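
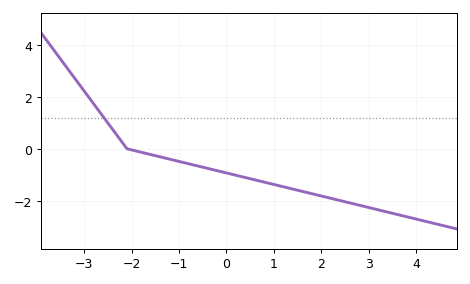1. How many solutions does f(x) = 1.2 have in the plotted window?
1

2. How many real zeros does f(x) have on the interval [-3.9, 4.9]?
1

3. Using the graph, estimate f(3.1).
-2.4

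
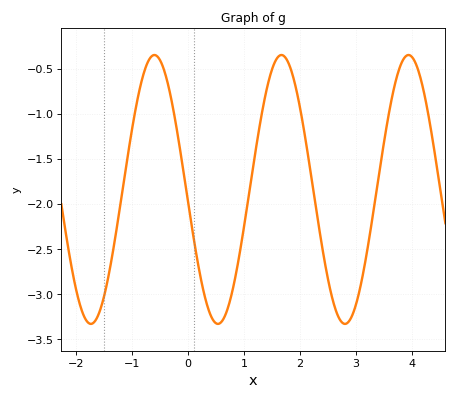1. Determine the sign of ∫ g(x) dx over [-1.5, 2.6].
negative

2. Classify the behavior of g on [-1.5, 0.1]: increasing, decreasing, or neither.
neither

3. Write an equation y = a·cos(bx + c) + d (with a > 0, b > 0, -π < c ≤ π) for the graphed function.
y = 1.49cos(2.77x + 1.66) - 1.84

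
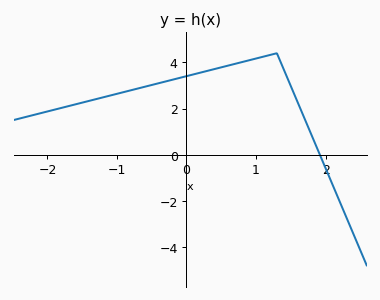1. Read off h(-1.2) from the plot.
2.4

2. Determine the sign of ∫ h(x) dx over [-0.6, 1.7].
positive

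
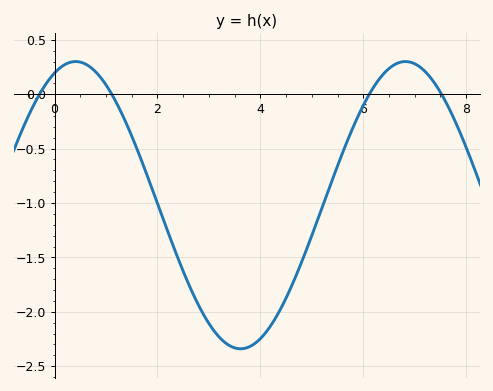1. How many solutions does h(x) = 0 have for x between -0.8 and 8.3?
4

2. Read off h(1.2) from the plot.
-0.1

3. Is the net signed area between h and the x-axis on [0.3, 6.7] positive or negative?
negative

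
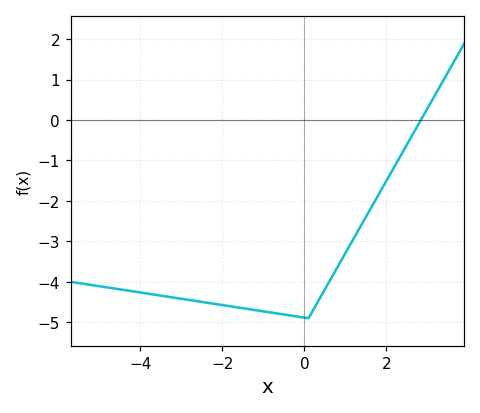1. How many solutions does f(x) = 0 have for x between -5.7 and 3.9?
1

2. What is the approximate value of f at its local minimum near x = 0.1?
-4.9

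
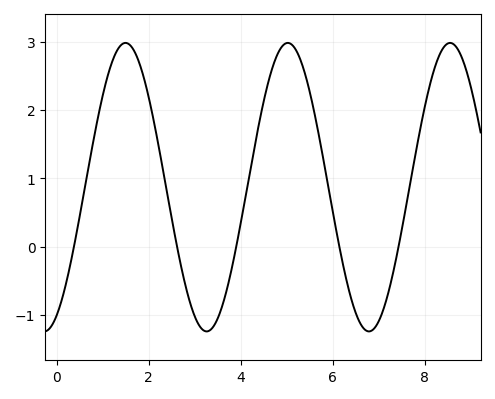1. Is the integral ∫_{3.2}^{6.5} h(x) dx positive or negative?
positive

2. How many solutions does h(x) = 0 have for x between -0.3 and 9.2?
5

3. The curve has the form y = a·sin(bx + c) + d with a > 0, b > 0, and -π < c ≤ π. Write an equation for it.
y = 2.11sin(1.78x - 1.09) + 0.87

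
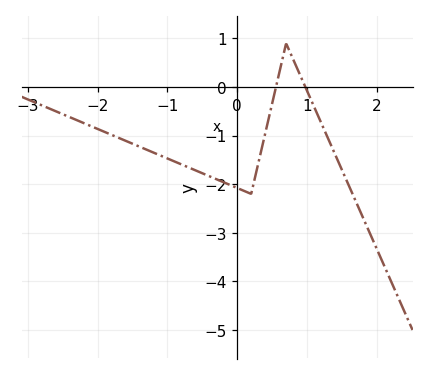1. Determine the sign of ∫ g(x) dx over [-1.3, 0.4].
negative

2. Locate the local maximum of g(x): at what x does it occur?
0.702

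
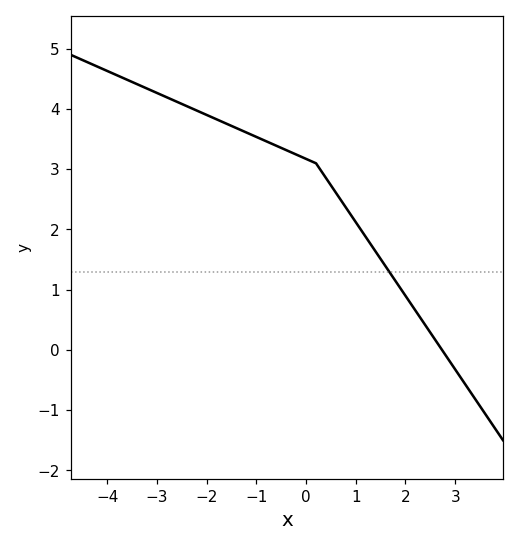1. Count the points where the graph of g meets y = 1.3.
1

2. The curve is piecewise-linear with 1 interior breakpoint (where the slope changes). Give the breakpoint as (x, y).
(0.2, 3.1)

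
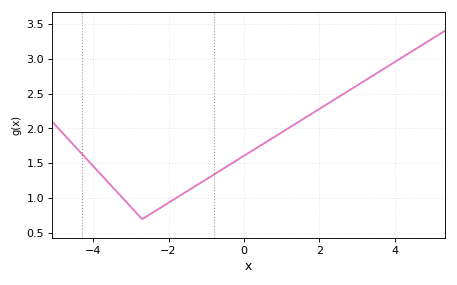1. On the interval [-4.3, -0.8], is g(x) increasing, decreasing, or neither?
neither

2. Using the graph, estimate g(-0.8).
1.34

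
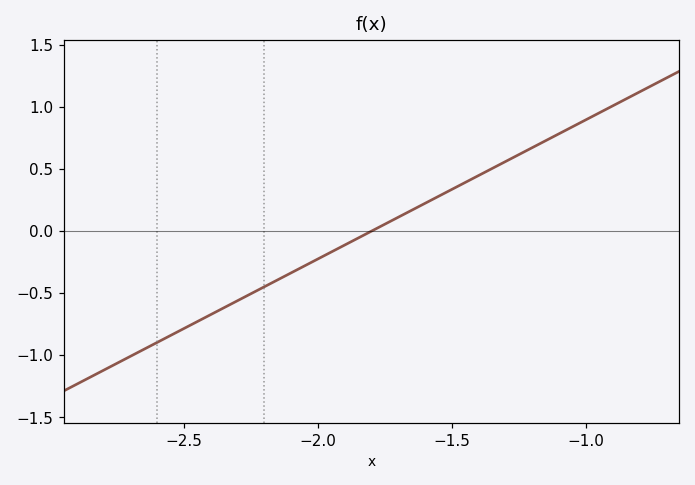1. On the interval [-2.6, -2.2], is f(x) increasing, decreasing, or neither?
increasing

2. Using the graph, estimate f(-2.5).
-0.8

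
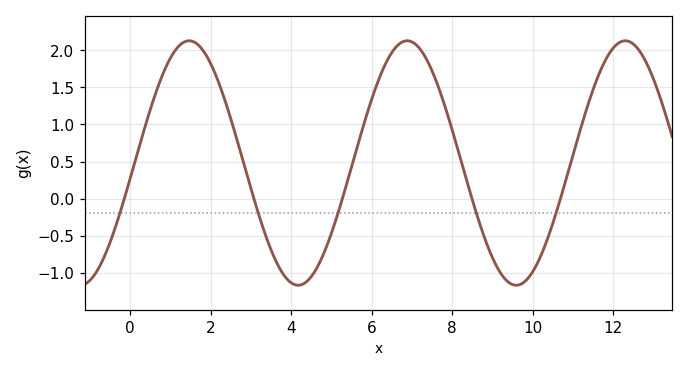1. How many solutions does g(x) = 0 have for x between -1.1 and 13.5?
5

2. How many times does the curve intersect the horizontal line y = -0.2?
5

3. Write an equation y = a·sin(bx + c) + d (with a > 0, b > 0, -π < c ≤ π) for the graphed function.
y = 1.65sin(1.16x - 0.13) + 0.48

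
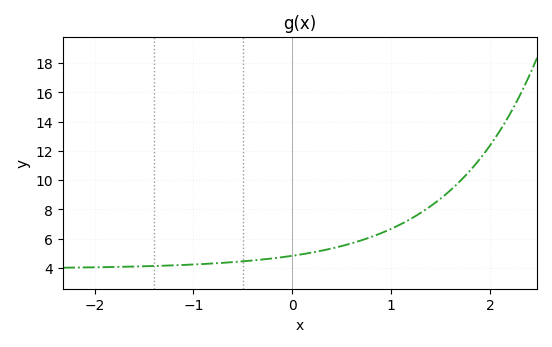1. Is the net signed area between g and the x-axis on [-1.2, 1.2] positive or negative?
positive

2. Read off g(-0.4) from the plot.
4.6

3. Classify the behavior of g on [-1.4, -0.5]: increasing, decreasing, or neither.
increasing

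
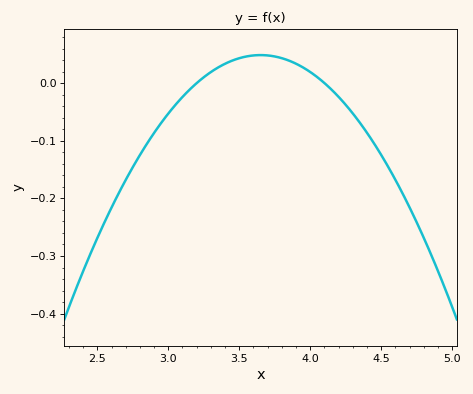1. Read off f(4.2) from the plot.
-0.02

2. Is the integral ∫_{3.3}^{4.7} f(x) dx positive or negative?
negative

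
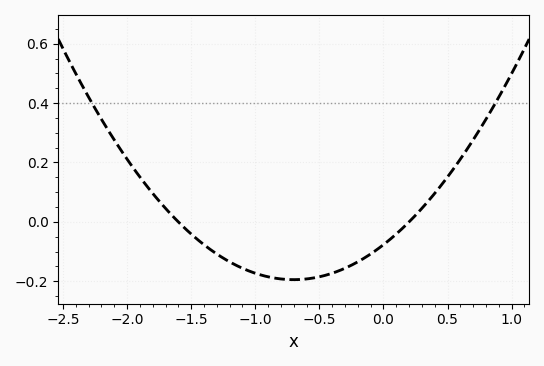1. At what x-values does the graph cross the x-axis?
-1.6, 0.2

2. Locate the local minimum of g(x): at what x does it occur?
-0.7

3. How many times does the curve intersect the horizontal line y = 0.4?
2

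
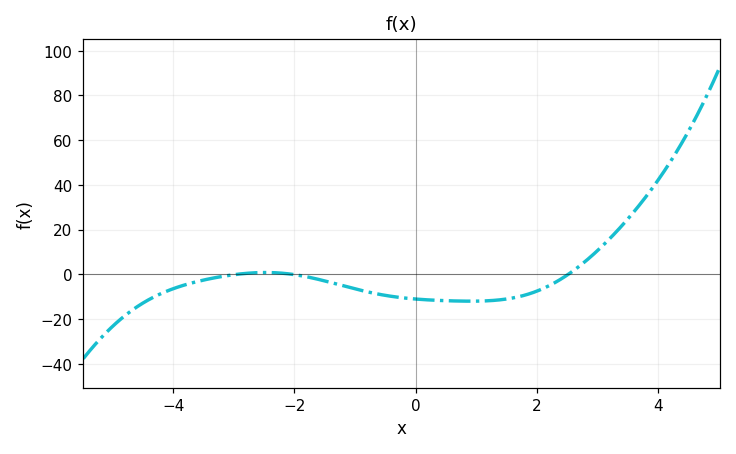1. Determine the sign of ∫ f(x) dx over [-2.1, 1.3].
negative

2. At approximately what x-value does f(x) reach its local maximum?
-2.4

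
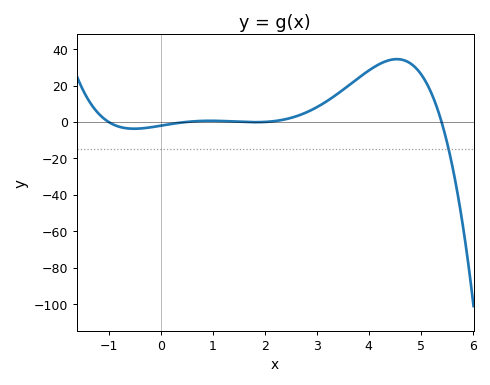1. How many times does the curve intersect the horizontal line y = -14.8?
1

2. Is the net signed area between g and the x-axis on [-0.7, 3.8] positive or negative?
positive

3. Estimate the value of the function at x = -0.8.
-2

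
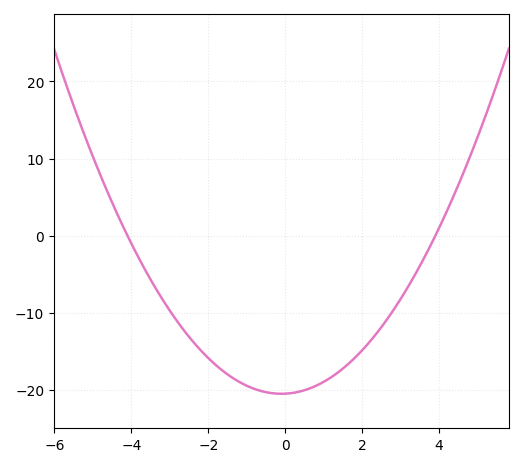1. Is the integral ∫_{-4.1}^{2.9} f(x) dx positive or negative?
negative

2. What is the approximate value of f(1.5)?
-17.2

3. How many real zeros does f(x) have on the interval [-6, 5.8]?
2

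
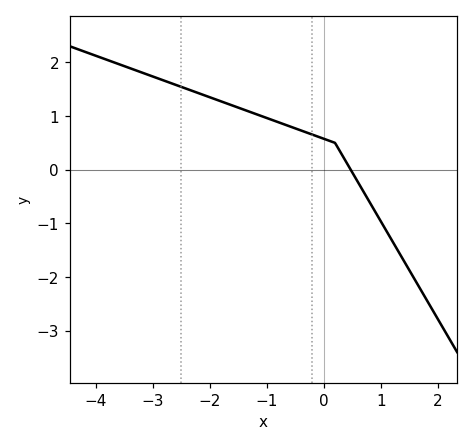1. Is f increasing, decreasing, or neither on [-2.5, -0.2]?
decreasing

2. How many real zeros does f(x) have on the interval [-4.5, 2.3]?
1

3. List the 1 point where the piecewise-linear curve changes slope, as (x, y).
(0.2, 0.5)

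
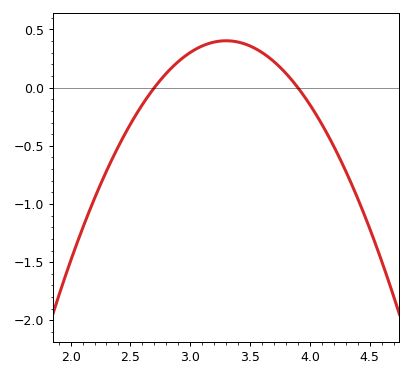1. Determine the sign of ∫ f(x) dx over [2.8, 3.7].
positive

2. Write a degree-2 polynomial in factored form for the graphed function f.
y = -1.12(x - 2.7)(x - 3.9)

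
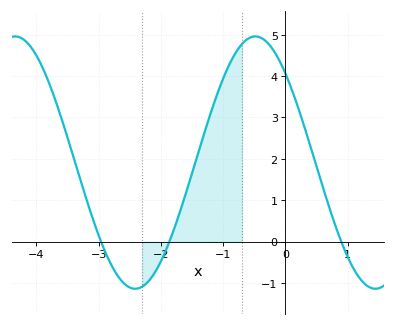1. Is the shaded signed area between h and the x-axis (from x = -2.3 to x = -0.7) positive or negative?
positive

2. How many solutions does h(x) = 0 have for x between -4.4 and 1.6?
3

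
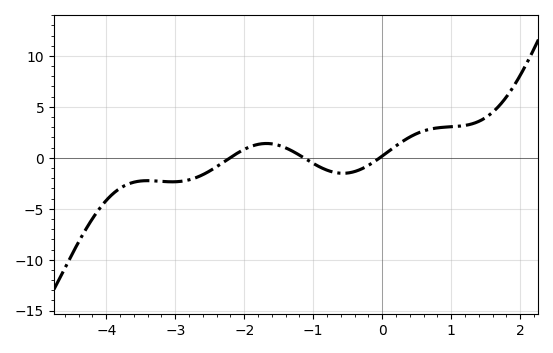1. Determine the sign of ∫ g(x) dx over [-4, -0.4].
negative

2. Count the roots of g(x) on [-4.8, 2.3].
3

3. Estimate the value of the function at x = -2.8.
-2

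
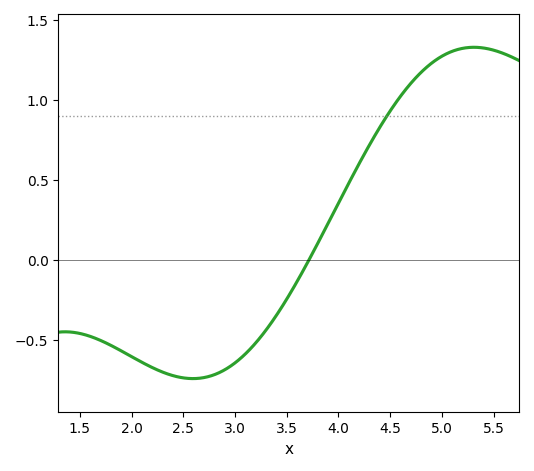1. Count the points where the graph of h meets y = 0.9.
1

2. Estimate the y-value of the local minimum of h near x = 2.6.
-0.75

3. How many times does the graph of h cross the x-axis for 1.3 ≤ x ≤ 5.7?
1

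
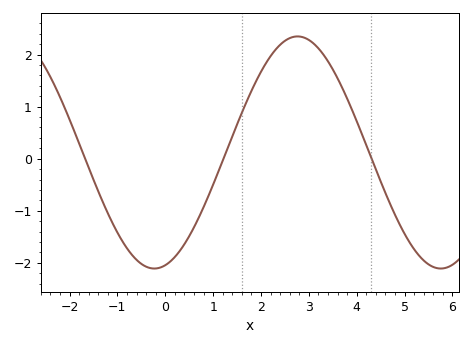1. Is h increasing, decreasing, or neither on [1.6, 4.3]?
neither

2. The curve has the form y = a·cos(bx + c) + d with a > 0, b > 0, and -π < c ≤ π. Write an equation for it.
y = 2.23cos(1.05x - 2.9) + 0.12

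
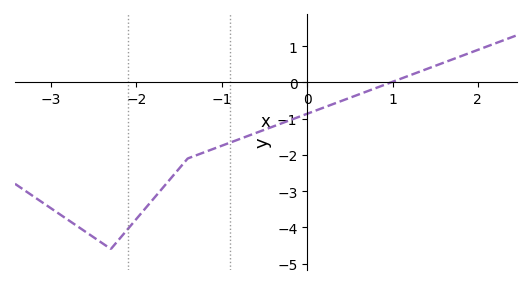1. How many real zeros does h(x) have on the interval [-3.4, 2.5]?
1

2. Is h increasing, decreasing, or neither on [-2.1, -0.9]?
increasing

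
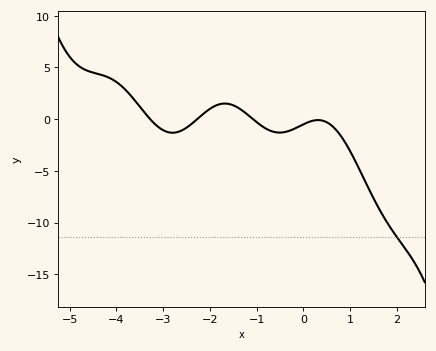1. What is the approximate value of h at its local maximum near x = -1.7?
1.51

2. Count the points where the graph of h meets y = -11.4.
1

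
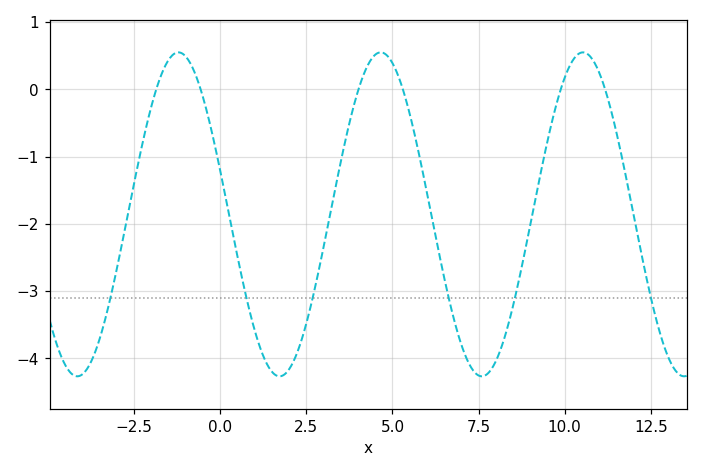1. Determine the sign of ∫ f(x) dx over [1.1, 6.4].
negative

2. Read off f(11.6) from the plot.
-0.864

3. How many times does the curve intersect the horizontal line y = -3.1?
6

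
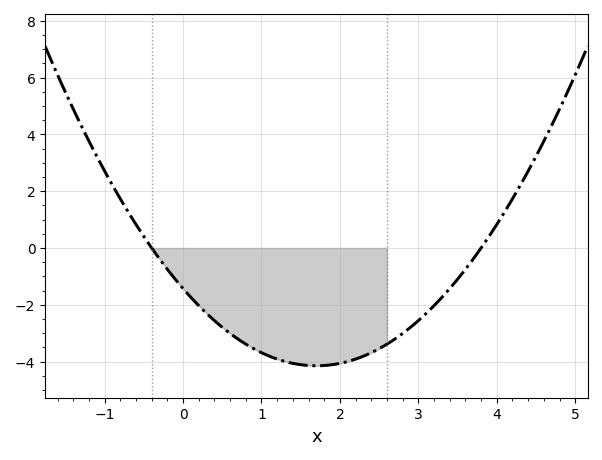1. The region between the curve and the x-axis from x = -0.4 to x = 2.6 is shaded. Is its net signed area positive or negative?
negative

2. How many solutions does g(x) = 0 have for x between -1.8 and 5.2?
2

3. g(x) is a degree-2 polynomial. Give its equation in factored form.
y = 0.94(x + 0.4)(x - 3.8)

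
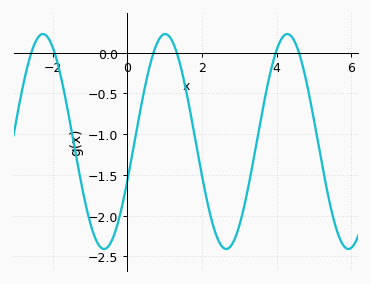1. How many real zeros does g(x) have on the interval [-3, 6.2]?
6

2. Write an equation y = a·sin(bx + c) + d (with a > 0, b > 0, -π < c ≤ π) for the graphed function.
y = 1.32sin(1.9x - 0.38) - 1.09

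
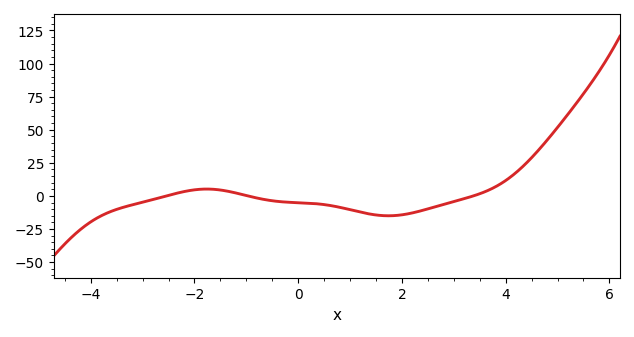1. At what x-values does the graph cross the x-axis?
-2.54, -0.971, 3.38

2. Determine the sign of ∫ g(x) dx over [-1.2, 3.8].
negative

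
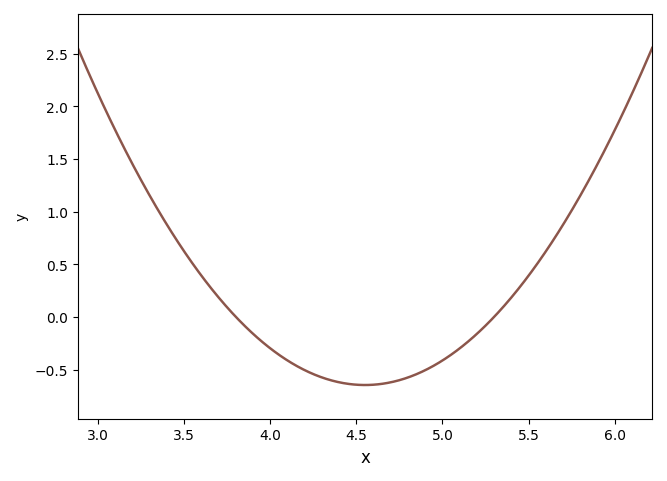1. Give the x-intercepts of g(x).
3.8, 5.3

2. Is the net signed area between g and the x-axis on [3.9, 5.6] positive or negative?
negative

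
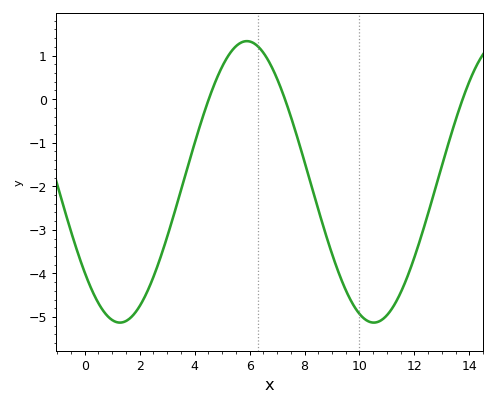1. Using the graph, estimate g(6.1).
1.3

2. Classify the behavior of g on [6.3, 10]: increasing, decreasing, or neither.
decreasing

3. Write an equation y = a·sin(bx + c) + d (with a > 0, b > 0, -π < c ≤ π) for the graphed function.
y = 3.23sin(0.68x - 2.44) - 1.9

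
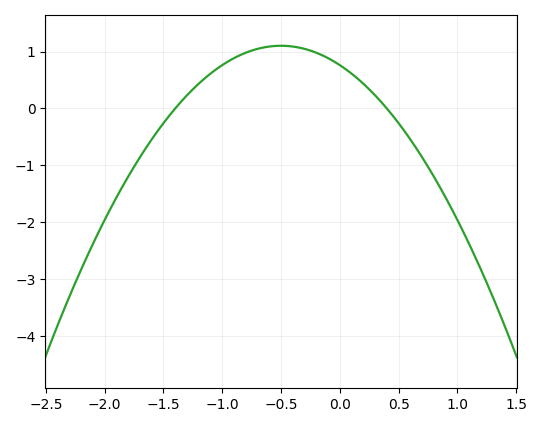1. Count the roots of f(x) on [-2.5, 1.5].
2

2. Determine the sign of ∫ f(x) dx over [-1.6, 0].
positive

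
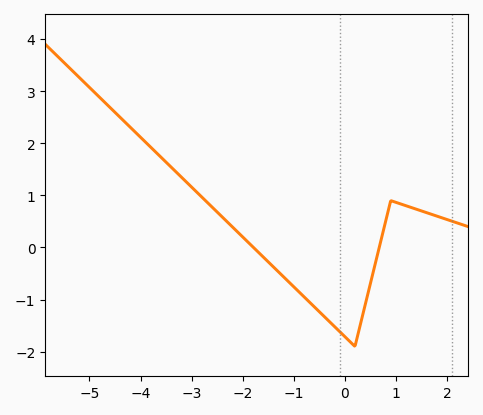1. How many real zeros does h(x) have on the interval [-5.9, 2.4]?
2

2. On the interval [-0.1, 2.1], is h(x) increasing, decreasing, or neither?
neither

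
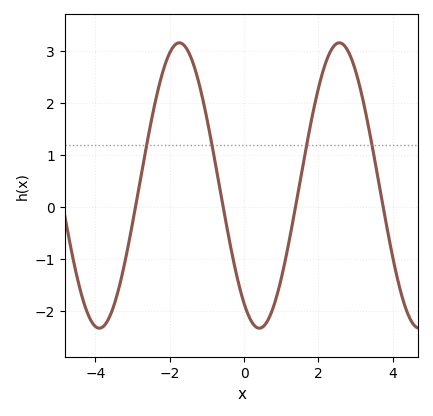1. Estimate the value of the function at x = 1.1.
-1.06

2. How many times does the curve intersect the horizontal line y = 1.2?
4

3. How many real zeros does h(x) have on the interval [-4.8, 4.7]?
4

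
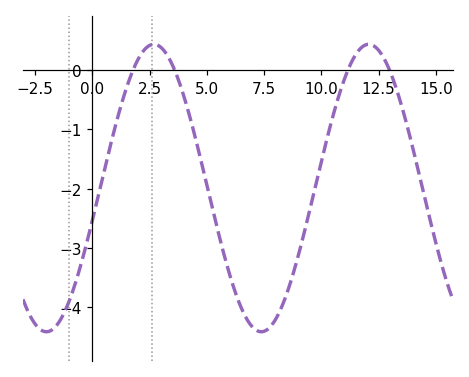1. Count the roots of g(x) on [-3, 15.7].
4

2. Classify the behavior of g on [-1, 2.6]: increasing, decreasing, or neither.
increasing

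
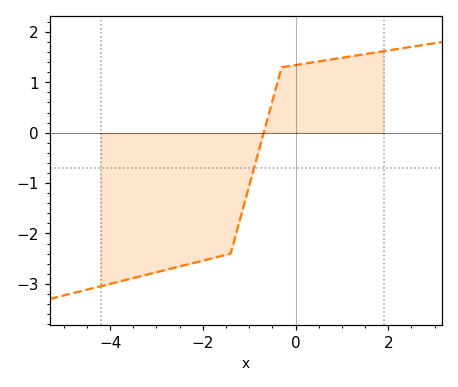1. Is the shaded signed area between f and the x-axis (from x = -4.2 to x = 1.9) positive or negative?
negative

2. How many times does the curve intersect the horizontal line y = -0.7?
1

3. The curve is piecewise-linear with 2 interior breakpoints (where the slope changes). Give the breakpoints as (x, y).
(-1.4, -2.4); (-0.3, 1.3)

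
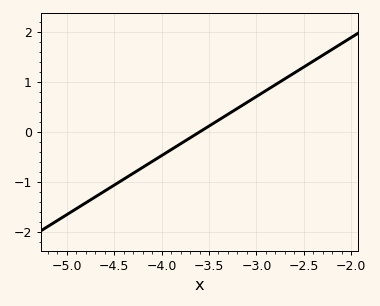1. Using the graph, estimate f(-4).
-0.5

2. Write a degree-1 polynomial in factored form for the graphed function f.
y = 1.18(x + 3.6)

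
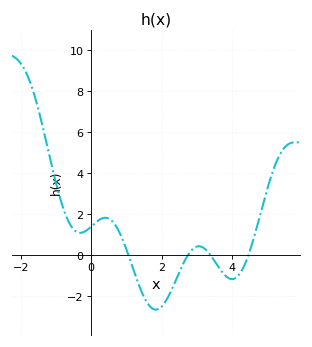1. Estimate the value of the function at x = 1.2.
-0.728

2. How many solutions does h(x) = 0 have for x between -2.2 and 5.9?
4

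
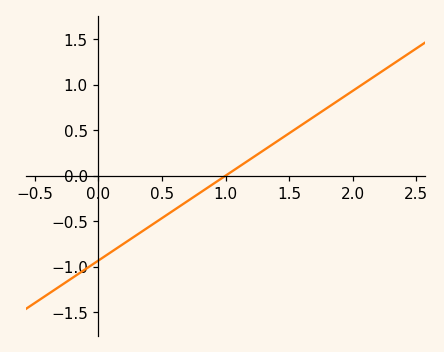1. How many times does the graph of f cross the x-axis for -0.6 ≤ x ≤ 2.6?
1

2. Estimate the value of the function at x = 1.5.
0.465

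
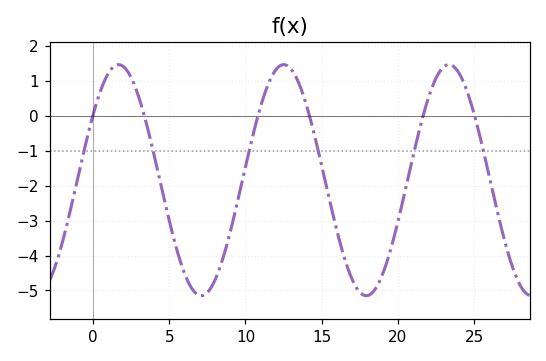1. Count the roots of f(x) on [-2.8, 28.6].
6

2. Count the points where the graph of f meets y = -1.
6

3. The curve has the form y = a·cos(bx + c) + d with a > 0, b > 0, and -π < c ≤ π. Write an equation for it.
y = 3.31cos(0.58x - 0.972) - 1.84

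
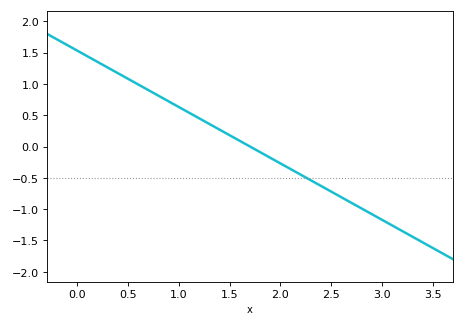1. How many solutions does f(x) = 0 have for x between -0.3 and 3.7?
1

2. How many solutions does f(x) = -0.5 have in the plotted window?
1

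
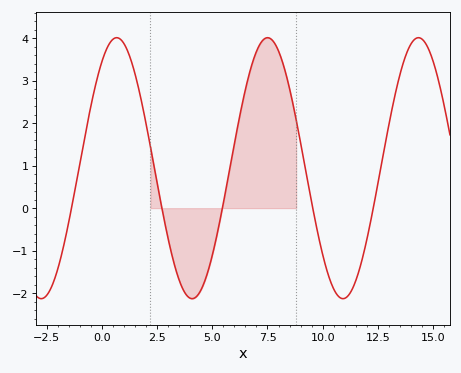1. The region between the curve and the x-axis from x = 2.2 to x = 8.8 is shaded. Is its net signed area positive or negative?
positive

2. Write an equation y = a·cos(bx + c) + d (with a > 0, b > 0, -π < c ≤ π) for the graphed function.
y = 3.07cos(0.92x - 0.62) + 0.94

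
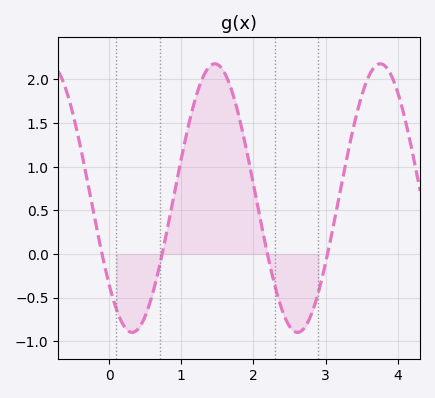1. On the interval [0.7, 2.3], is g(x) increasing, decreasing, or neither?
neither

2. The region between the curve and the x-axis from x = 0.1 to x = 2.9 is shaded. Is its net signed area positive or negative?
positive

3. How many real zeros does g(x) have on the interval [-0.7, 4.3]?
4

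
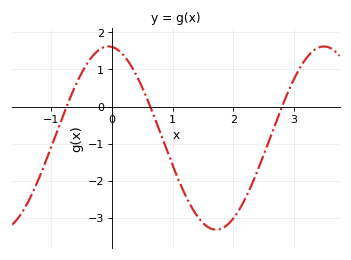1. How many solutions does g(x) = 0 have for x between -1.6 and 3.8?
3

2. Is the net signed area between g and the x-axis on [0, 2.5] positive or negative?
negative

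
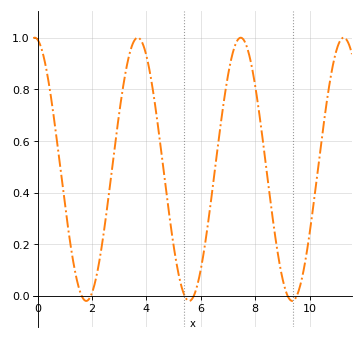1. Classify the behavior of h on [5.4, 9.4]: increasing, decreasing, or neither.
neither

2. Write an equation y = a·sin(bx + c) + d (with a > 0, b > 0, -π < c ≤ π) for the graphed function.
y = 0.51sin(1.66x + 1.74) + 0.49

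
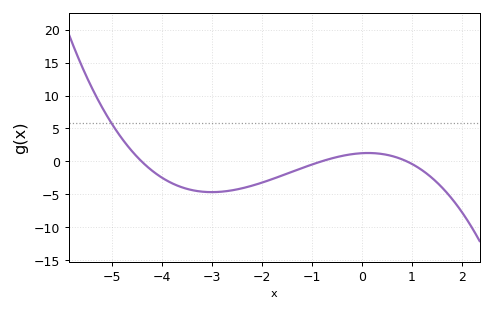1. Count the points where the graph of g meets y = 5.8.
1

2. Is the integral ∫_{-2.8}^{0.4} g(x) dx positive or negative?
negative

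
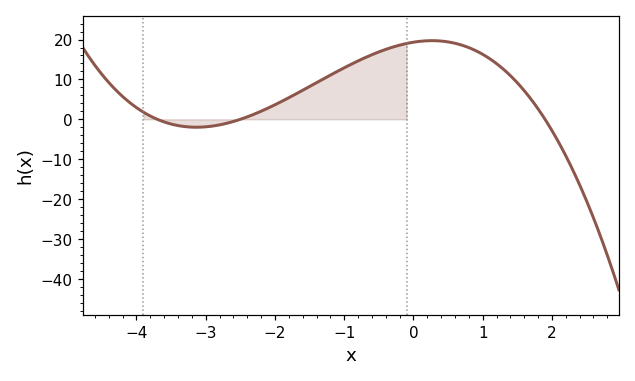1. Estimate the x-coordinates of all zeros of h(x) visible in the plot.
-3.8, -2.4, 1.8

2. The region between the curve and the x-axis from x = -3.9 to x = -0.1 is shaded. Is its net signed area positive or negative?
positive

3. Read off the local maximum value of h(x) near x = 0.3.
20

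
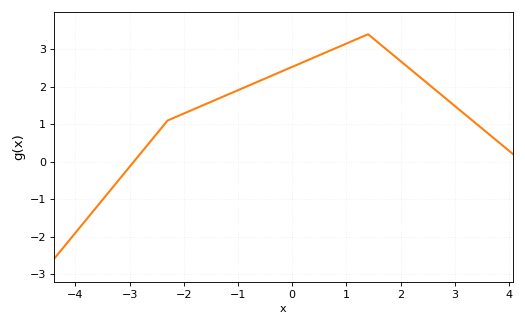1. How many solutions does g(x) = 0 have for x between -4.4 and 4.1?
1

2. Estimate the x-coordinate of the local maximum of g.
1.4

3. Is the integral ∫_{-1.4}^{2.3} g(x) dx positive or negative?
positive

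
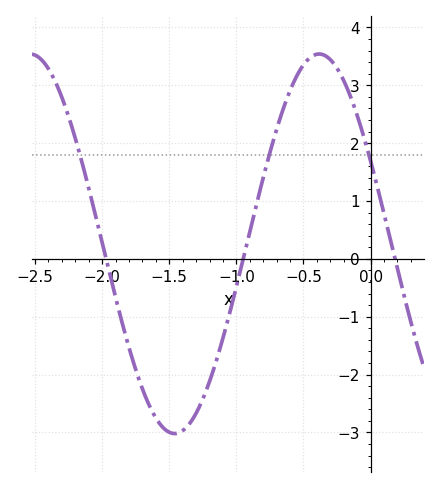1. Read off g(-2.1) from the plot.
1.23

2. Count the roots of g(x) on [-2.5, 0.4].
3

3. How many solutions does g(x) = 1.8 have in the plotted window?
3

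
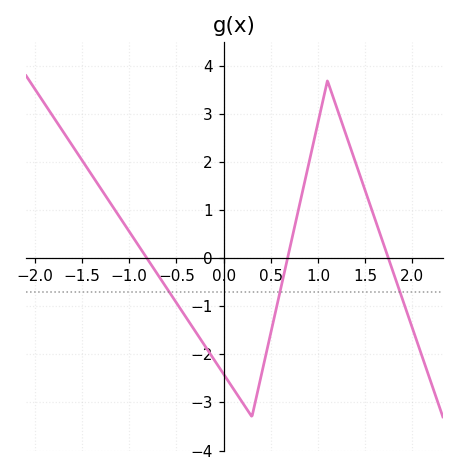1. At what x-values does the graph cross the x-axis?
-0.8, 0.7, 1.7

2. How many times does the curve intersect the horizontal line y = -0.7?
3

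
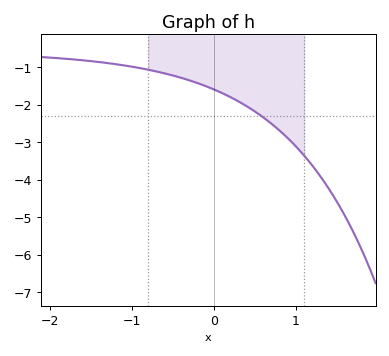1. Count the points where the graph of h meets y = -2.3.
1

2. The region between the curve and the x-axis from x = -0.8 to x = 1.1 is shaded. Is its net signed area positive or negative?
negative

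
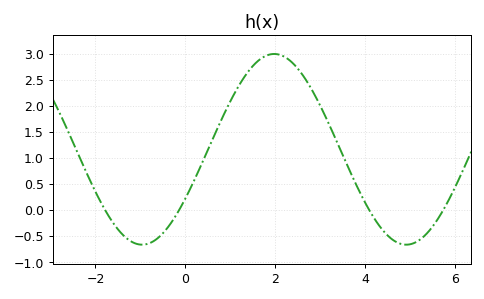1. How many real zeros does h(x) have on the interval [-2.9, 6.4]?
4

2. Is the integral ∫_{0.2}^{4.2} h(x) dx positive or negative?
positive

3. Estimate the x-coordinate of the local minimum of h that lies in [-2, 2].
-1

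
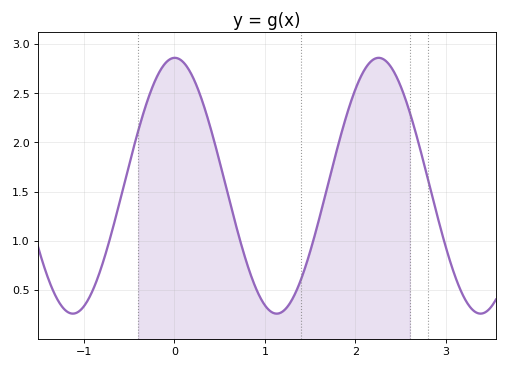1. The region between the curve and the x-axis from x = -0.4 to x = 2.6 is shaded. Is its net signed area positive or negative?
positive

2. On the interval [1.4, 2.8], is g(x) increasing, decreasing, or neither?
neither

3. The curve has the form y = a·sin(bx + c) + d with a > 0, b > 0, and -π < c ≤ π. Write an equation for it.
y = 1.3sin(2.8x + 1.6) + 1.56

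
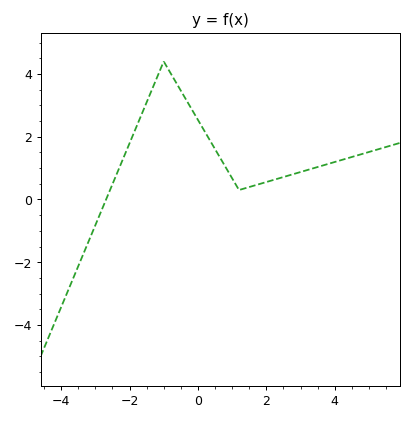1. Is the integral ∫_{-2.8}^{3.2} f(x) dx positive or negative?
positive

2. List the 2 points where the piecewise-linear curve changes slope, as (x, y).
(-1, 4.4); (1.2, 0.3)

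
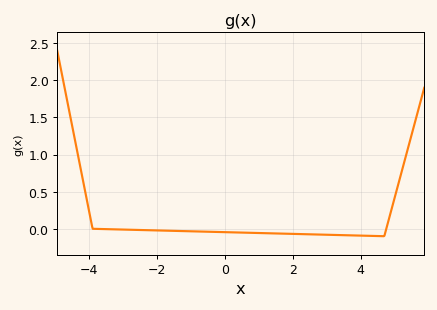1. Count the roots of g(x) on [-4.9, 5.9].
2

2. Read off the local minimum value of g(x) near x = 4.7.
-0.1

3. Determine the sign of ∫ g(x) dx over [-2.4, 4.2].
negative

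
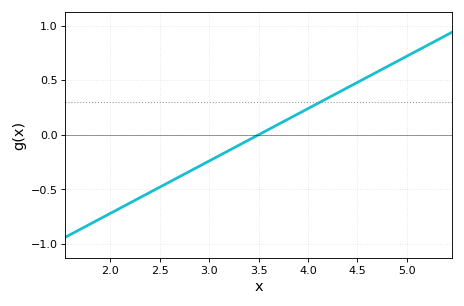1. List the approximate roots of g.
3.5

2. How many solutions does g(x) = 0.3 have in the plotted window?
1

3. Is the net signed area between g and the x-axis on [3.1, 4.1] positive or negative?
positive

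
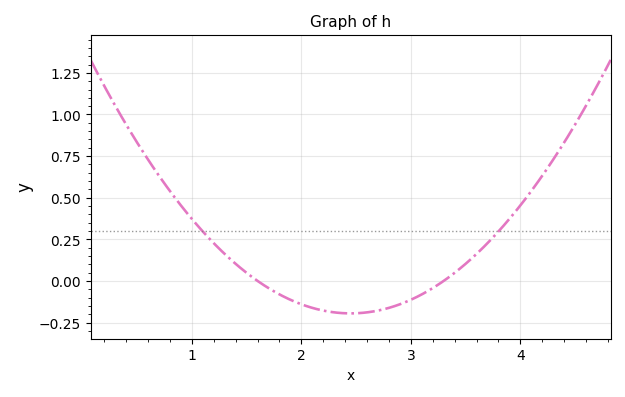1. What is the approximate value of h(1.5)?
0.049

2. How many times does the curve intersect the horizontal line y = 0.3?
2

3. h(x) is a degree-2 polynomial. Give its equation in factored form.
y = 0.27(x - 1.6)(x - 3.3)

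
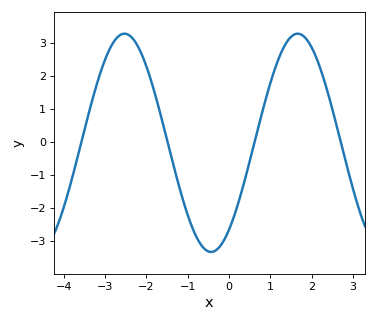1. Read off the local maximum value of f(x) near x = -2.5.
3.29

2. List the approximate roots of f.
-3.57, -1.49, 0.617, 2.7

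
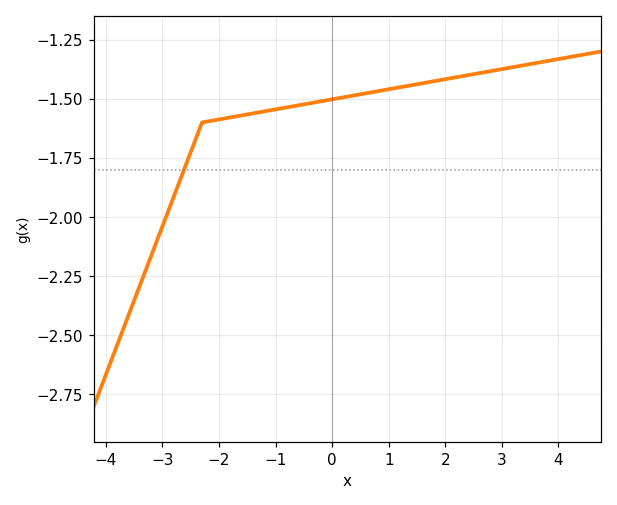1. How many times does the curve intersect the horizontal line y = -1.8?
1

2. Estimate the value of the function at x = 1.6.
-1.44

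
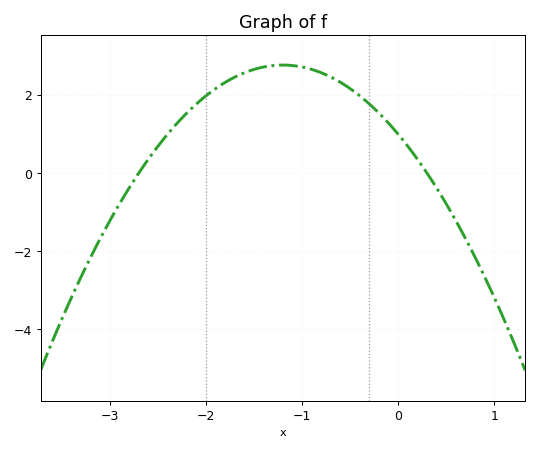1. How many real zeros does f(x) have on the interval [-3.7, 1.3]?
2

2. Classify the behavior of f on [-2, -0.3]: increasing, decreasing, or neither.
neither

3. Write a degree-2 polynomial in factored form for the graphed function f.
y = -1.23(x + 2.7)(x - 0.3)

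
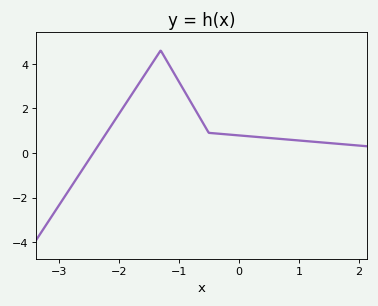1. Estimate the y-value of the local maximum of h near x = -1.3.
4.6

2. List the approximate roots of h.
-2.4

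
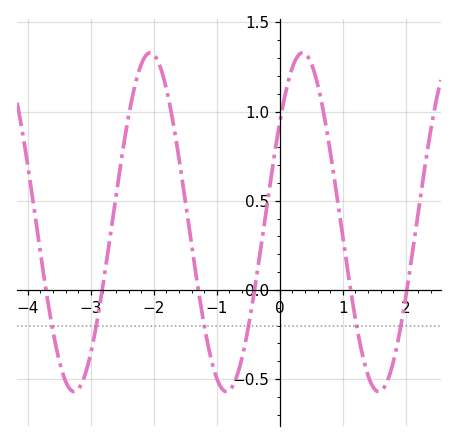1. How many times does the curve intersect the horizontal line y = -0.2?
6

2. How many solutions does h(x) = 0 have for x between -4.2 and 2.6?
6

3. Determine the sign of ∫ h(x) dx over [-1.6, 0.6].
positive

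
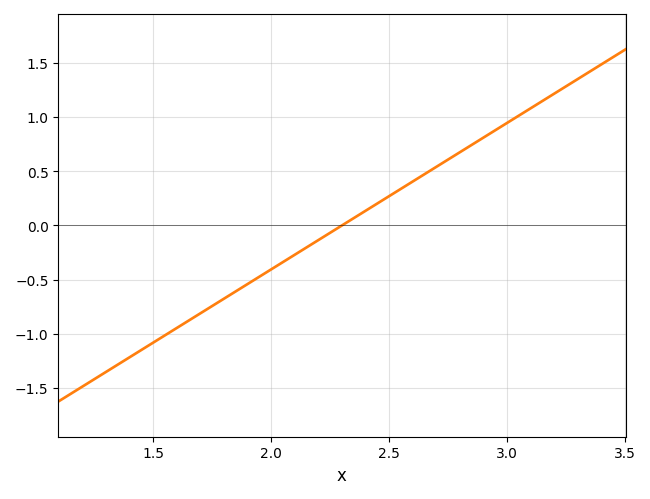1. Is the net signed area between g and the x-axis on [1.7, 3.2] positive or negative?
positive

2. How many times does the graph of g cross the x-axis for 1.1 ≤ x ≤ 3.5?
1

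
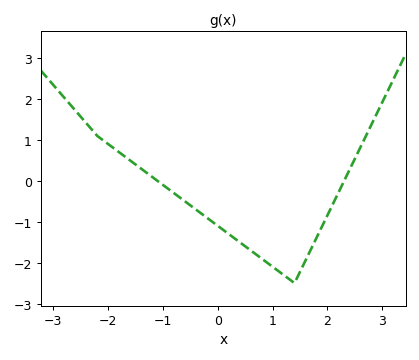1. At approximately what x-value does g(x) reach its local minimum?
1.4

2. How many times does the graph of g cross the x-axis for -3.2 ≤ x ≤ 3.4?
2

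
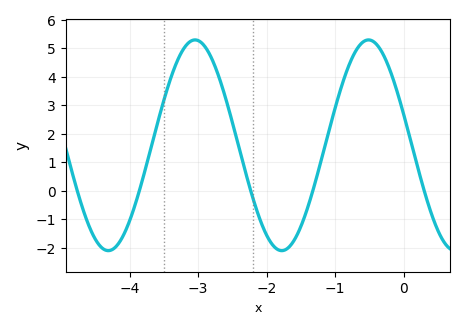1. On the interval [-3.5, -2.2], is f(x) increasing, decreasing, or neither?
neither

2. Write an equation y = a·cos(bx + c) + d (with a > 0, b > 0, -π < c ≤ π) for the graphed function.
y = 3.7cos(2.5x + 1.3) + 1.6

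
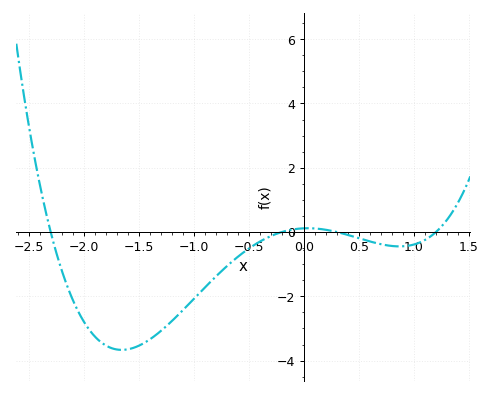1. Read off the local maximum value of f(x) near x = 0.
0.119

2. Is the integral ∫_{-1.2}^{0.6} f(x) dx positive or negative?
negative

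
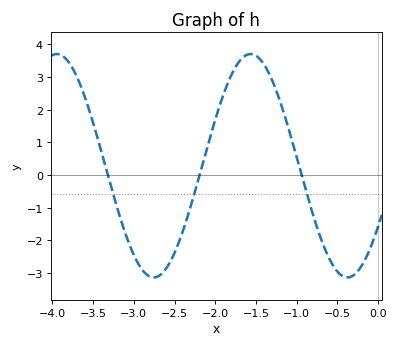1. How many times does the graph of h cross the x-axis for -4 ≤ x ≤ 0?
3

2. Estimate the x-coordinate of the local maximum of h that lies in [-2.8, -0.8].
-1.57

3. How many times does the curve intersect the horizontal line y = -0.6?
3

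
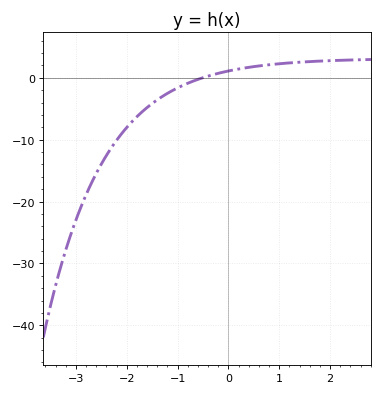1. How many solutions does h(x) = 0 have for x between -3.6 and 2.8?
1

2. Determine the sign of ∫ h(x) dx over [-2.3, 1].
negative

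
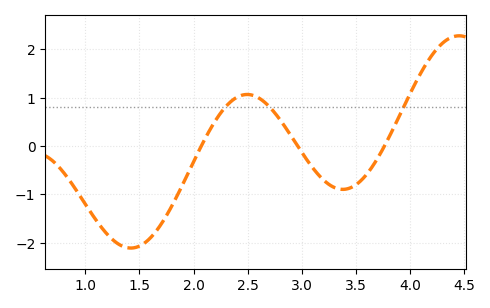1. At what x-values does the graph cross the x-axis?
2.1, 3, 3.8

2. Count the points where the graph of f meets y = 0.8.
3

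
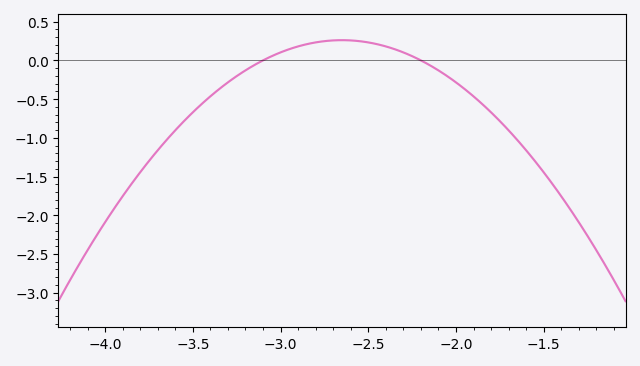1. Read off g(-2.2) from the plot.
0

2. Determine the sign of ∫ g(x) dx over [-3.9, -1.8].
negative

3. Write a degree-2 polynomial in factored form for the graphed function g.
y = -1.29(x + 3.1)(x + 2.2)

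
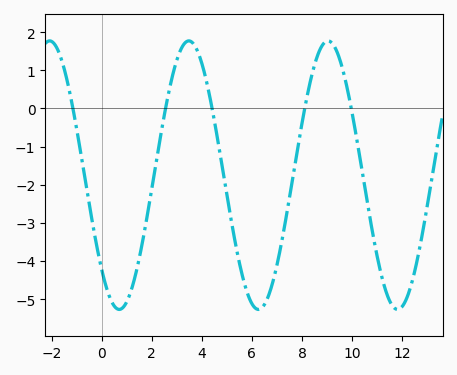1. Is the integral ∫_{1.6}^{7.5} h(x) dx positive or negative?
negative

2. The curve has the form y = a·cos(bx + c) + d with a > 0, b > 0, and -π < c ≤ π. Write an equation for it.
y = 3.52cos(1.13x + 2.35) - 1.75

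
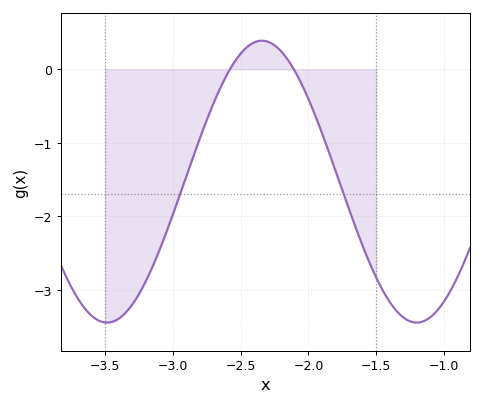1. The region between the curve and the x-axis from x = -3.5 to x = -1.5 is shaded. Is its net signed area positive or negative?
negative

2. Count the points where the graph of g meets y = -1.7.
2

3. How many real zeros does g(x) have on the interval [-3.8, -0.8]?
2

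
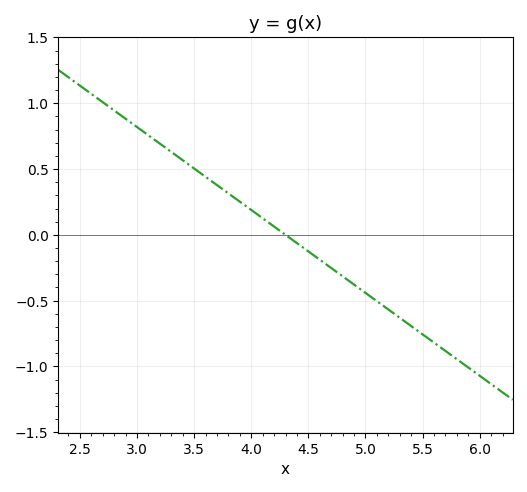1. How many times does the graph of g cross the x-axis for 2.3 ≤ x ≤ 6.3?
1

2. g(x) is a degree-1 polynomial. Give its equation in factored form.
y = -0.63(x - 4.3)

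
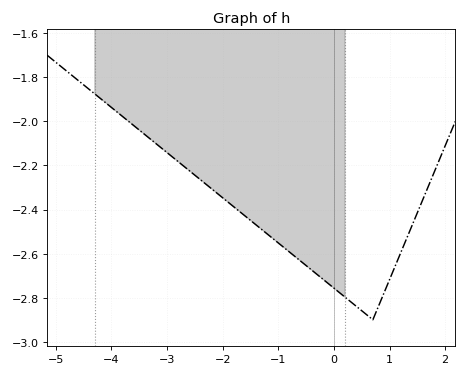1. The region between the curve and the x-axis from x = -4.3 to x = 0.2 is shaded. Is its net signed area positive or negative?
negative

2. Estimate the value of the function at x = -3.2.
-2.1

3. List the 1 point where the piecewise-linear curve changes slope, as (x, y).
(0.7, -2.9)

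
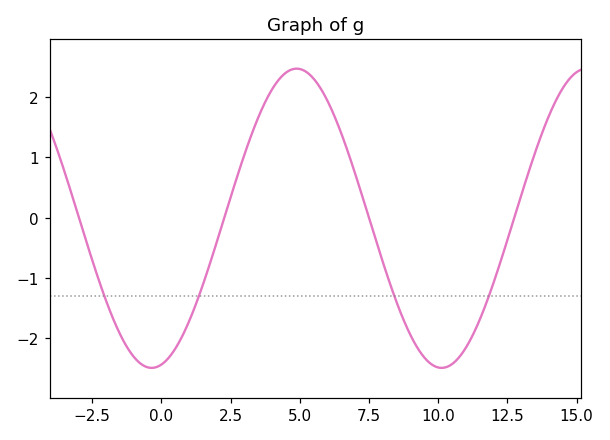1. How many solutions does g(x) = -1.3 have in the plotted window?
4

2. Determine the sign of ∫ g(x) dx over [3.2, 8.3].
positive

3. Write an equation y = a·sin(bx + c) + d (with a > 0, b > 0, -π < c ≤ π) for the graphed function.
y = 2.48sin(0.6x - 1.36) - 0.01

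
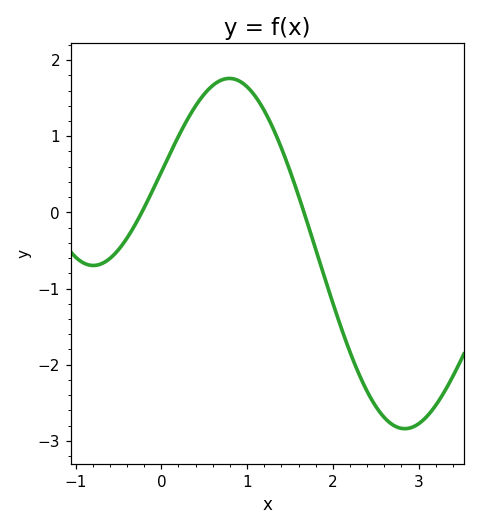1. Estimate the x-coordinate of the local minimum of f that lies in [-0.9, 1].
-0.794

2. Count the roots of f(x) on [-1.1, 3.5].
2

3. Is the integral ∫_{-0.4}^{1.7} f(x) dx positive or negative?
positive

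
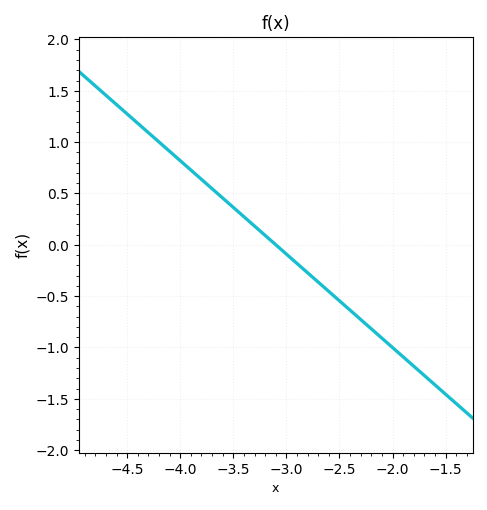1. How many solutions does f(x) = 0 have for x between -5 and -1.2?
1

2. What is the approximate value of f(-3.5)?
0.35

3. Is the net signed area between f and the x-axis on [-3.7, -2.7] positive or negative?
positive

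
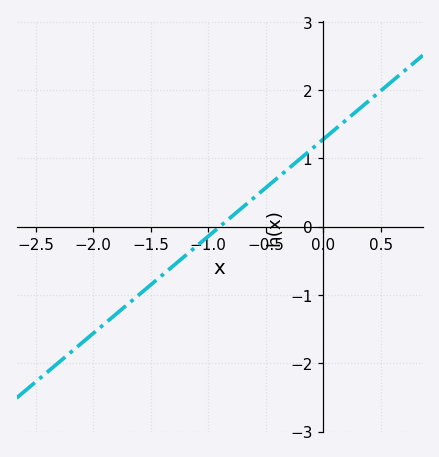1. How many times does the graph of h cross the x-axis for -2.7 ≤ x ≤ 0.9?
1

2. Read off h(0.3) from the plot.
1.7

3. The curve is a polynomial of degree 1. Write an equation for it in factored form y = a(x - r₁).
y = 1.42(x + 0.9)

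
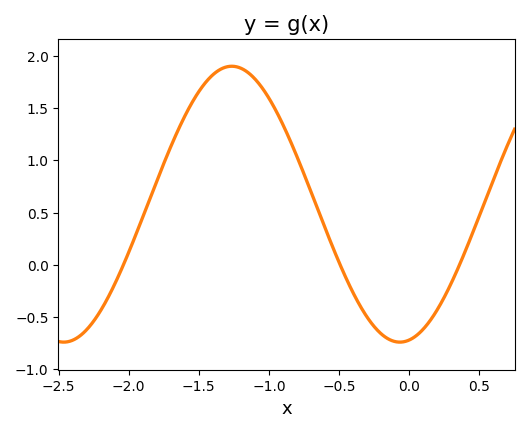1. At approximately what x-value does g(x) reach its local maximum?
-1.27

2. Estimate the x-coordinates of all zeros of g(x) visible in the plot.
-2.04, -0.491, 0.36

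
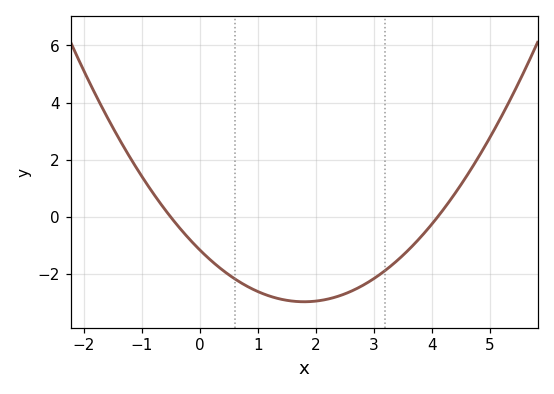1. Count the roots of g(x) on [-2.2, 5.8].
2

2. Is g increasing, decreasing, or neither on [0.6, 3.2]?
neither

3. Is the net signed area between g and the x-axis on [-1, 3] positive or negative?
negative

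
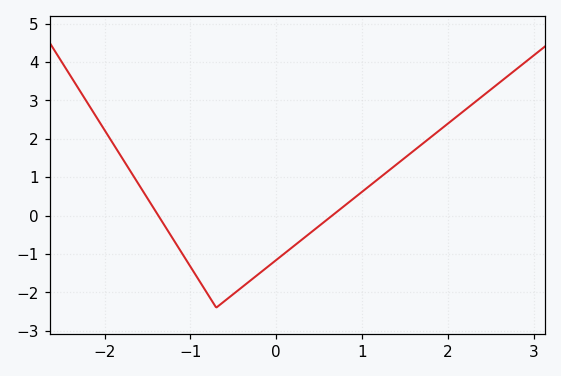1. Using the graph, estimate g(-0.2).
-1.5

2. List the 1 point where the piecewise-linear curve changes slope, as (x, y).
(-0.7, -2.4)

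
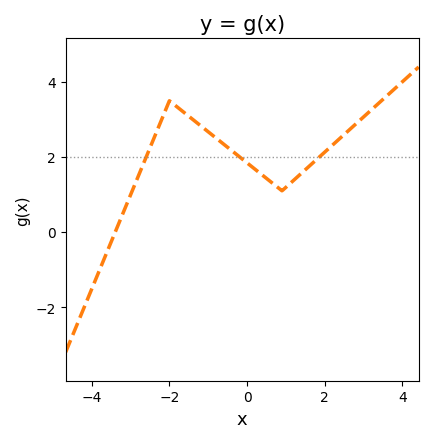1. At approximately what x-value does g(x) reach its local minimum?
1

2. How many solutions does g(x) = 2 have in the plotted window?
3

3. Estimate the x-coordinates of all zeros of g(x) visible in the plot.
-3.4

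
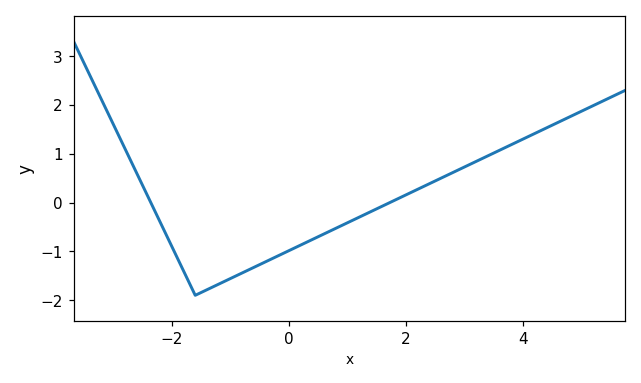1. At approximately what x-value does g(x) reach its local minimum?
-1.6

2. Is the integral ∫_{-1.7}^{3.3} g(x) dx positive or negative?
negative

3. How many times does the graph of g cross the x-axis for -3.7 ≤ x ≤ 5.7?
2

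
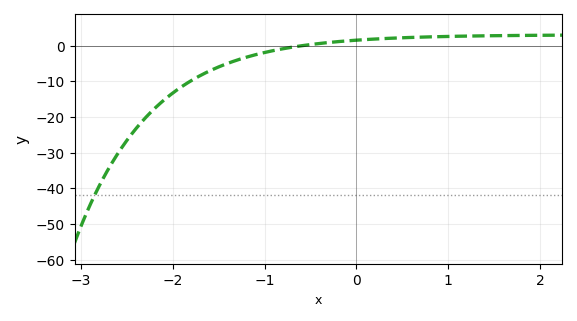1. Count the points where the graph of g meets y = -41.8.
1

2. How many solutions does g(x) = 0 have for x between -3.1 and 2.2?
1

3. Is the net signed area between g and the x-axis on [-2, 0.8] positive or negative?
negative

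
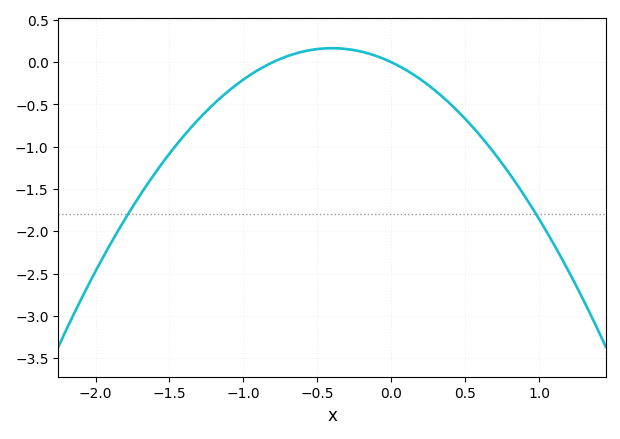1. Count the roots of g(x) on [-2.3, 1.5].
2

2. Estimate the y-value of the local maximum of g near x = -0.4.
0.15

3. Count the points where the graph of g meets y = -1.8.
2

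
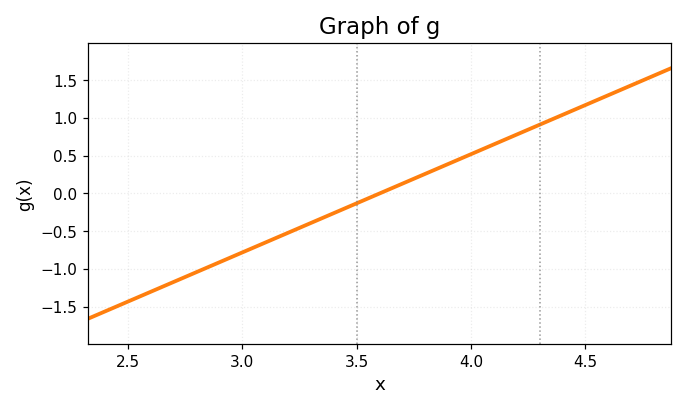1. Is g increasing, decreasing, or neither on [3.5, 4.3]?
increasing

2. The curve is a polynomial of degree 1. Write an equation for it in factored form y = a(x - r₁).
y = 1.3(x - 3.6)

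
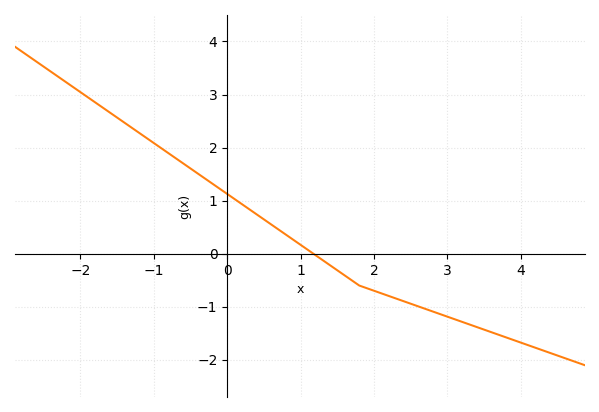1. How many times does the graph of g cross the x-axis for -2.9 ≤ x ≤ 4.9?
1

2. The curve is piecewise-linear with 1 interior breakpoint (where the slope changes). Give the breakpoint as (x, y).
(1.8, -0.6)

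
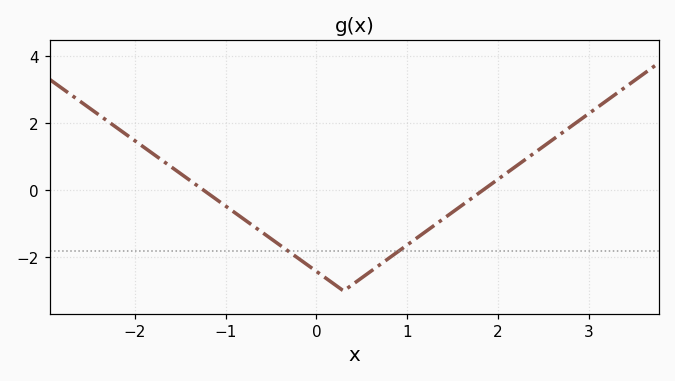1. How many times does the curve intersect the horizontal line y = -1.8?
2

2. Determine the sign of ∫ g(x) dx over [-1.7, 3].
negative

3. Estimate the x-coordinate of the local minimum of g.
0.3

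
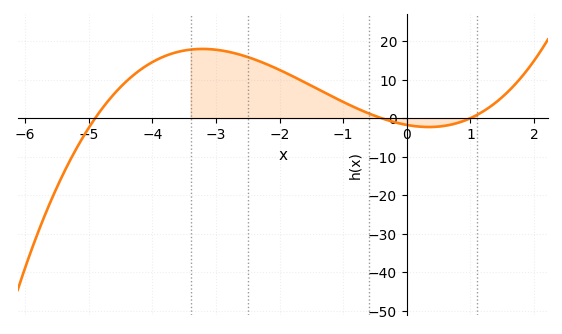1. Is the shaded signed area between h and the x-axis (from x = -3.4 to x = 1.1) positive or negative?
positive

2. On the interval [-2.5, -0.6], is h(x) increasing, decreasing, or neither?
decreasing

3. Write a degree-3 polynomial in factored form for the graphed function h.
y = 0.9(x + 4.9)(x + 0.4)(x - 1)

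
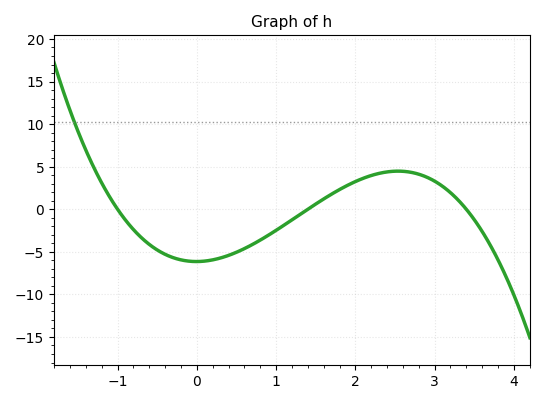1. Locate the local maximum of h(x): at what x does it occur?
2.54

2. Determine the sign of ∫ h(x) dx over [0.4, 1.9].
negative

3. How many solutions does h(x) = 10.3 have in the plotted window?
1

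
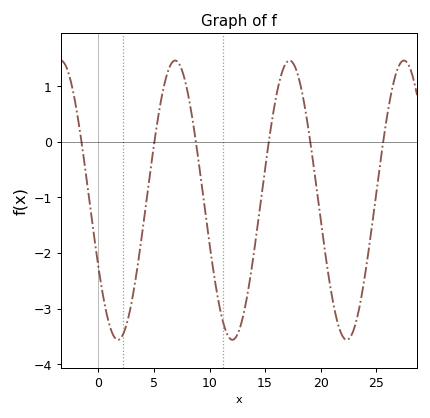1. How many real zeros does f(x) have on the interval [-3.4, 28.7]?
6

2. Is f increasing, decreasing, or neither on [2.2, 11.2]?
neither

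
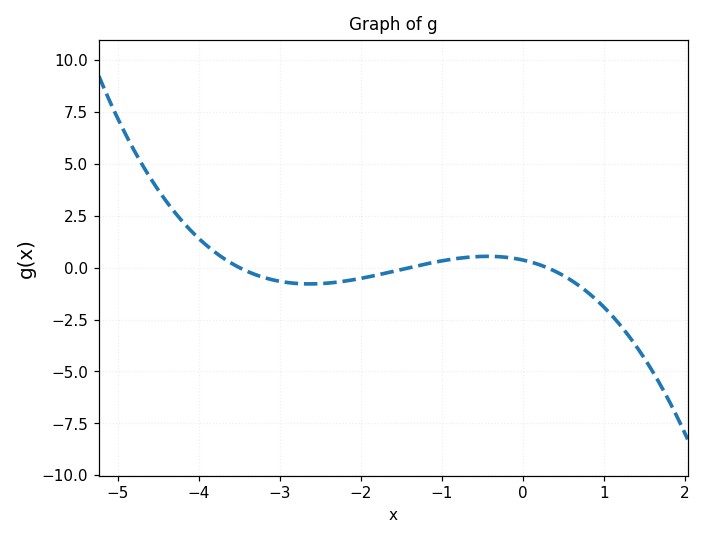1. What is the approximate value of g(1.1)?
-2.3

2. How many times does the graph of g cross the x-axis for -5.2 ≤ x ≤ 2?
3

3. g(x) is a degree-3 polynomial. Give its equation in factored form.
y = -0.25(x + 3.5)(x + 1.4)(x - 0.3)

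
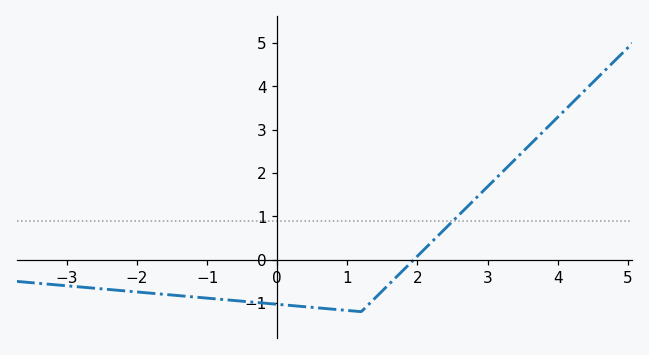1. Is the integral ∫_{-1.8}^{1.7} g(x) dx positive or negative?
negative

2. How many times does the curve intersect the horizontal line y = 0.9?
1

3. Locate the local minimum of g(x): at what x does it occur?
1.2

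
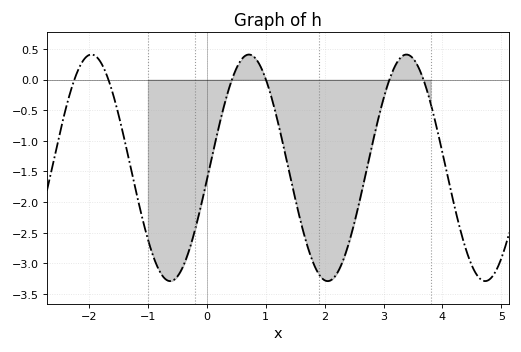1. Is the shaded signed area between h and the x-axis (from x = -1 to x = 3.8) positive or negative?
negative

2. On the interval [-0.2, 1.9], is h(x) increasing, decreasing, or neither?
neither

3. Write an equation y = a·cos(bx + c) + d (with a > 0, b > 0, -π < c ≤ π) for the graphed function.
y = 1.85cos(2.35x - 1.68) - 1.44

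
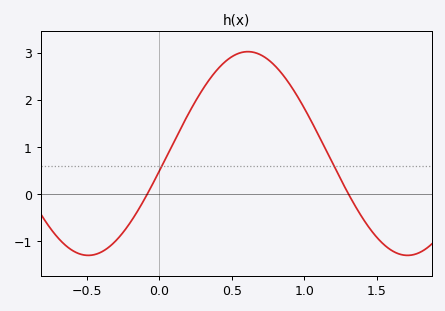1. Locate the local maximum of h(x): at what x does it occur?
0.6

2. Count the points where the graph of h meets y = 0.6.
2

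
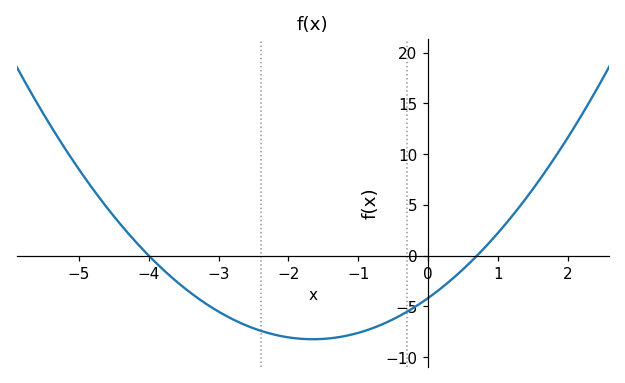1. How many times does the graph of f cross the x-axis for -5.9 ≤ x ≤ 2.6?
2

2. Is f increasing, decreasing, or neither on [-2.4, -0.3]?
neither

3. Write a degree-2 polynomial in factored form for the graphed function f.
y = 1.49(x + 4)(x - 0.7)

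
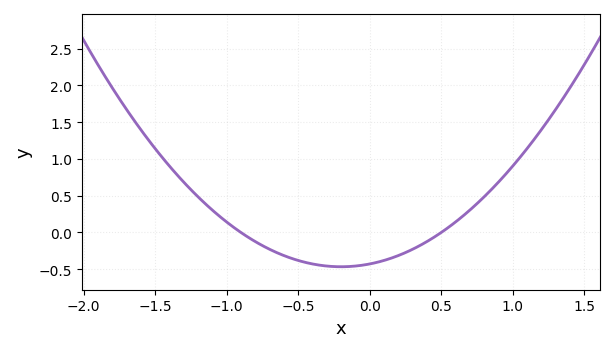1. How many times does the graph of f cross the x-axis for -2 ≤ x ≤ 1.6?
2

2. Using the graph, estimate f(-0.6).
-0.314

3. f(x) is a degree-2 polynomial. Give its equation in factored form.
y = 0.95(x + 0.9)(x - 0.5)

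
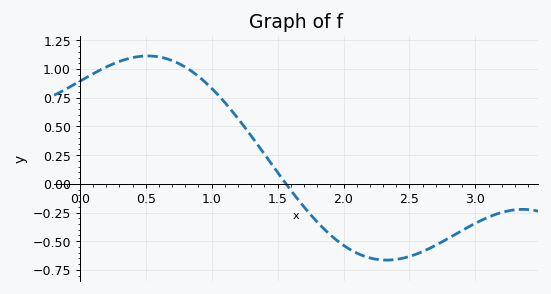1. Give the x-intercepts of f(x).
1.56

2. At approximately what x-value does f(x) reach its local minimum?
2.33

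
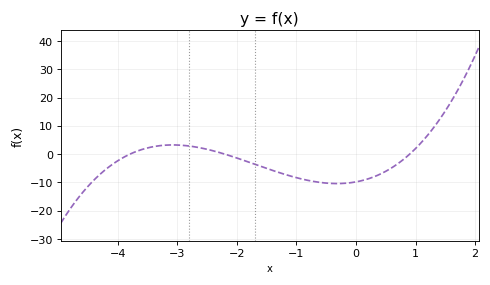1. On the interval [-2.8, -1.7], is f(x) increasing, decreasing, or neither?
decreasing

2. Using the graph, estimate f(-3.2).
3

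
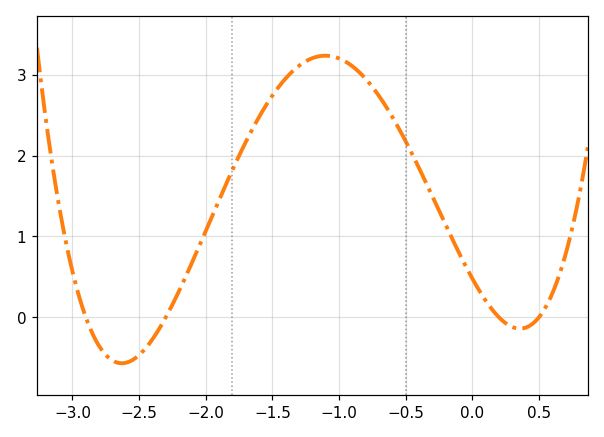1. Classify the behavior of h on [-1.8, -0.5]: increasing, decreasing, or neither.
neither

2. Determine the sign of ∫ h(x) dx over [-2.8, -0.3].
positive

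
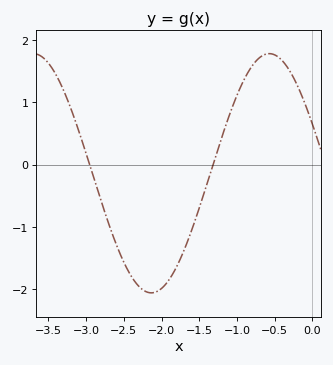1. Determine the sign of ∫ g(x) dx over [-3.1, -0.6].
negative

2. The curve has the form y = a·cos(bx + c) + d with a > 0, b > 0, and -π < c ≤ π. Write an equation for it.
y = 1.92cos(2x + 1.2) - 0.14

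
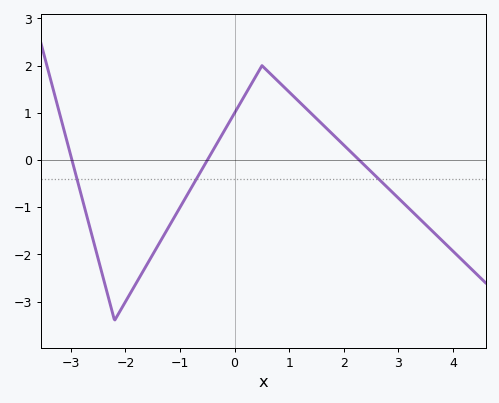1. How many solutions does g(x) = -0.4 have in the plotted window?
3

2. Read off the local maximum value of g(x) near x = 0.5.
2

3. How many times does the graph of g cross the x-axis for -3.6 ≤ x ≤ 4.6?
3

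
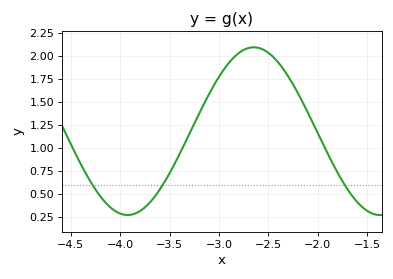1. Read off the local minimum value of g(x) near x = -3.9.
0.25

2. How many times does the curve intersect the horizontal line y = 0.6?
3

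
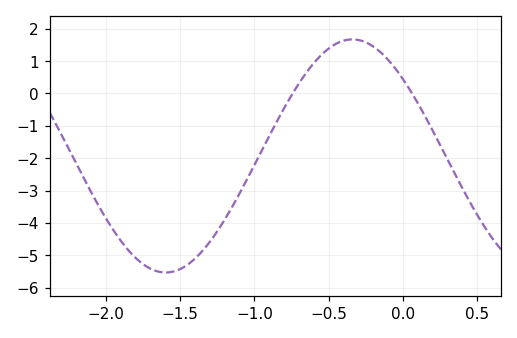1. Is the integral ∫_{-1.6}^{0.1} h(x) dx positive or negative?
negative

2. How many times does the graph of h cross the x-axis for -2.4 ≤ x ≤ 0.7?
2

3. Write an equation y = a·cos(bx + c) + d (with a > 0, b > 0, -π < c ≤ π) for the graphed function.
y = 3.6cos(2.5x + 0.852) - 1.93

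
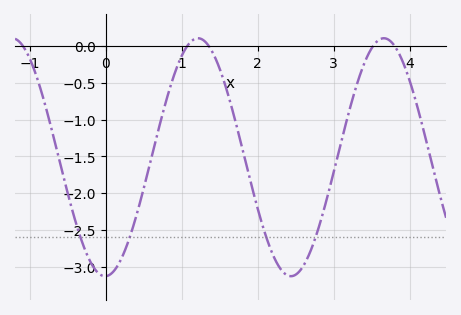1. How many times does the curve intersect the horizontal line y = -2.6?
4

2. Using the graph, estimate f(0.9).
-0.39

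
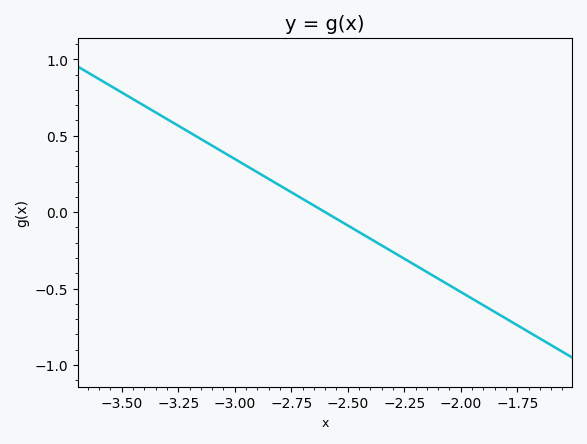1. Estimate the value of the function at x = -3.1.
0.435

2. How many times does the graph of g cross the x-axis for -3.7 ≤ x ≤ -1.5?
1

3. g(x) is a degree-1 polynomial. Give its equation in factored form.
y = -0.87(x + 2.6)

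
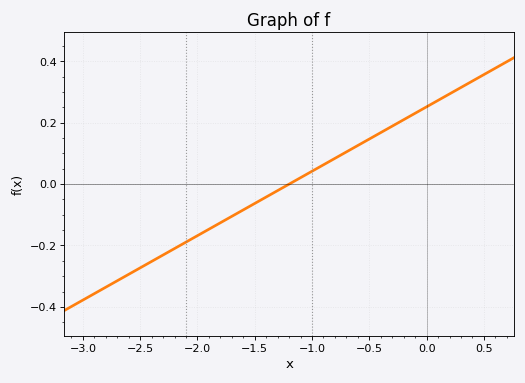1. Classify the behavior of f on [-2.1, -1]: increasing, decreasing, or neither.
increasing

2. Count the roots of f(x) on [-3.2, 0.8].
1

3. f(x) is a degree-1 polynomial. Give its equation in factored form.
y = 0.21(x + 1.2)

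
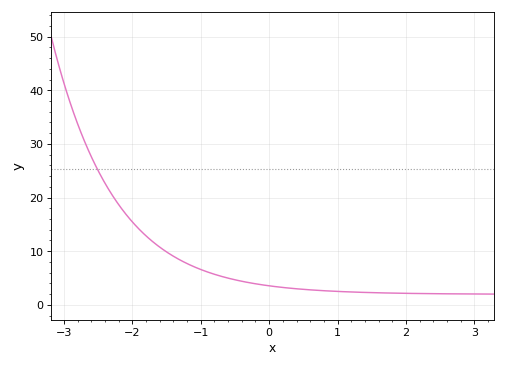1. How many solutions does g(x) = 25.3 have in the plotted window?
1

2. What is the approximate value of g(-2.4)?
22.7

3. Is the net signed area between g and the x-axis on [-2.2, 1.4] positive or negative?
positive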